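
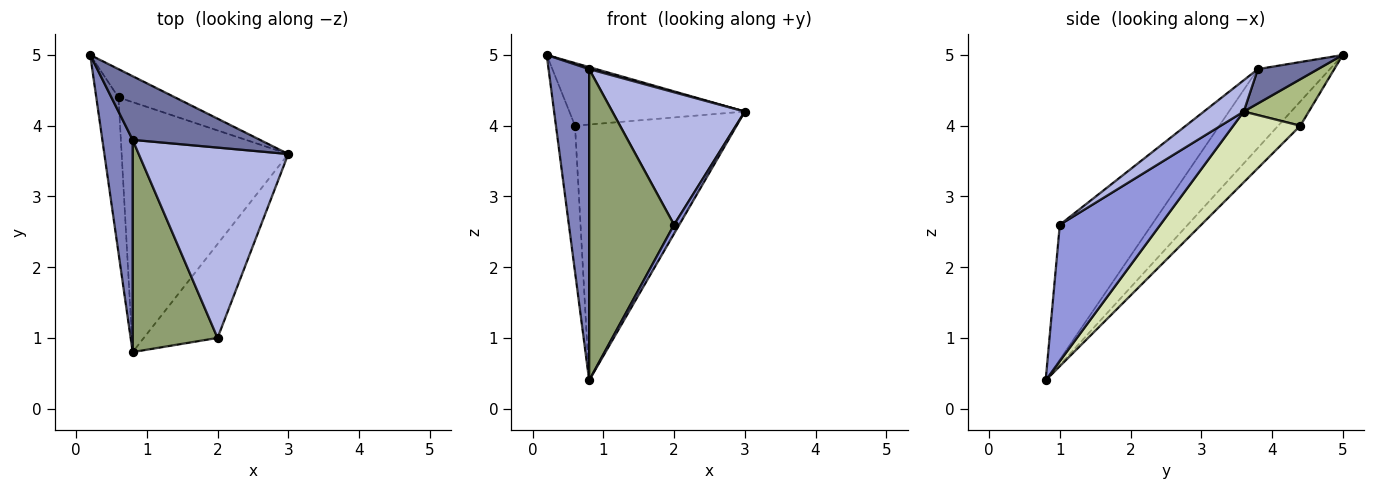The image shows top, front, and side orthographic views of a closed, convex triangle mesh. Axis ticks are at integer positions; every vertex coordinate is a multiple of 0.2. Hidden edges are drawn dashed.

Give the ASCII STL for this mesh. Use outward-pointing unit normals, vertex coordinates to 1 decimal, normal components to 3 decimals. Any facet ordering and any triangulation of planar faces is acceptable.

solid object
 facet normal 0.260 -0.031 0.965
  outer loop
   vertex 0.8 3.8 4.8
   vertex 3.0 3.6 4.2
   vertex 0.2 5.0 5.0
  endloop
 endfacet
 facet normal -0.826 -0.466 0.318
  outer loop
   vertex 0.8 3.8 4.8
   vertex 0.2 5.0 5.0
   vertex 0.8 0.8 0.4
  endloop
 endfacet
 facet normal 0.879 -0.046 -0.475
  outer loop
   vertex 2.0 1.0 2.6
   vertex 0.8 0.8 0.4
   vertex 3.0 3.6 4.2
  endloop
 endfacet
 facet normal 0.169 -0.563 0.809
  outer loop
   vertex 2.0 1.0 2.6
   vertex 3.0 3.6 4.2
   vertex 0.8 3.8 4.8
  endloop
 endfacet
 facet normal -0.667 -0.616 0.420
  outer loop
   vertex 2.0 1.0 2.6
   vertex 0.8 3.8 4.8
   vertex 0.8 0.8 0.4
  endloop
 endfacet
 facet normal 0.320 0.863 -0.390
  outer loop
   vertex 0.6 4.4 4.0
   vertex 0.2 5.0 5.0
   vertex 3.0 3.6 4.2
  endloop
 endfacet
 facet normal -0.622 0.536 -0.570
  outer loop
   vertex 0.6 4.4 4.0
   vertex 0.8 0.8 0.4
   vertex 0.2 5.0 5.0
  endloop
 endfacet
 facet normal 0.284 0.686 -0.670
  outer loop
   vertex 0.6 4.4 4.0
   vertex 3.0 3.6 4.2
   vertex 0.8 0.8 0.4
  endloop
 endfacet
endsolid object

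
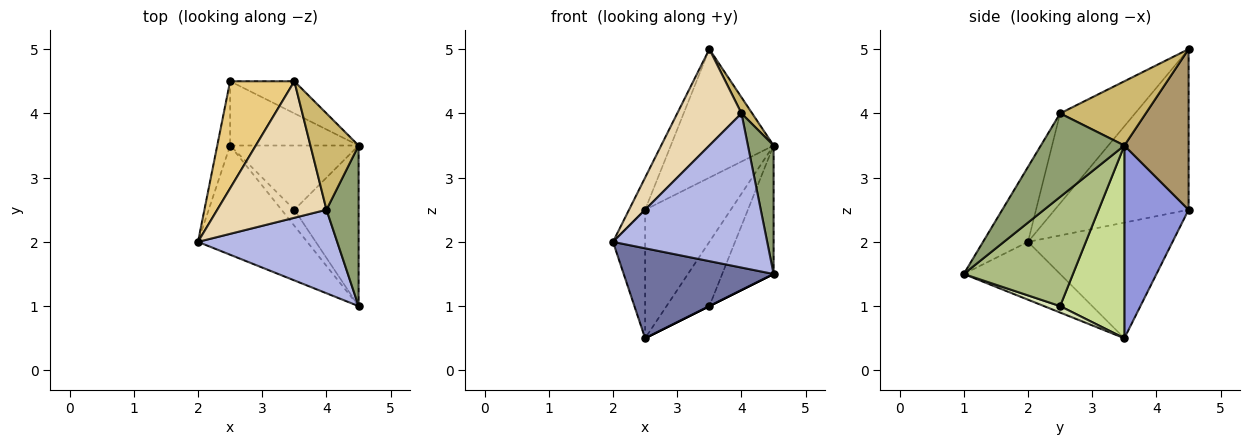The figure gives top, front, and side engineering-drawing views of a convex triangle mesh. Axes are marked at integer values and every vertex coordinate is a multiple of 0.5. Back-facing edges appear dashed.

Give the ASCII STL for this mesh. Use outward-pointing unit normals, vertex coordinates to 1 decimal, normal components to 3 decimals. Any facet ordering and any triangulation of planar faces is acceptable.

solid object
 facet normal -0.378 -0.588 -0.715
  outer loop
   vertex 2.5 3.5 0.5
   vertex 4.5 1.0 1.5
   vertex 2.0 2.0 2.0
  endloop
 endfacet
 facet normal -0.970 0.216 -0.108
  outer loop
   vertex 2.5 4.5 2.5
   vertex 2.5 3.5 0.5
   vertex 2.0 2.0 2.0
  endloop
 endfacet
 facet normal 0.557 0.743 -0.371
  outer loop
   vertex 2.5 4.5 2.5
   vertex 4.5 3.5 3.5
   vertex 2.5 3.5 0.5
  endloop
 endfacet
 facet normal -0.248 -0.852 0.461
  outer loop
   vertex 4.0 2.5 4.0
   vertex 2.0 2.0 2.0
   vertex 4.5 1.0 1.5
  endloop
 endfacet
 facet normal 0.897 -0.276 0.345
  outer loop
   vertex 4.0 2.5 4.0
   vertex 4.5 1.0 1.5
   vertex 4.5 3.5 3.5
  endloop
 endfacet
 facet normal 0.799 0.376 -0.470
  outer loop
   vertex 3.5 2.5 1.0
   vertex 4.5 3.5 3.5
   vertex 4.5 1.0 1.5
  endloop
 endfacet
 facet normal 0.728 0.485 -0.485
  outer loop
   vertex 3.5 2.5 1.0
   vertex 2.5 3.5 0.5
   vertex 4.5 3.5 3.5
  endloop
 endfacet
 facet normal 0.447 0.000 -0.894
  outer loop
   vertex 3.5 2.5 1.0
   vertex 4.5 1.0 1.5
   vertex 2.5 3.5 0.5
  endloop
 endfacet
 facet normal 0.518 0.830 -0.207
  outer loop
   vertex 3.5 4.5 5.0
   vertex 4.5 3.5 3.5
   vertex 2.5 4.5 2.5
  endloop
 endfacet
 facet normal 0.796 -0.100 0.597
  outer loop
   vertex 3.5 4.5 5.0
   vertex 4.0 2.5 4.0
   vertex 4.5 3.5 3.5
  endloop
 endfacet
 facet normal -0.923 0.111 0.369
  outer loop
   vertex 3.5 4.5 5.0
   vertex 2.5 4.5 2.5
   vertex 2.0 2.0 2.0
  endloop
 endfacet
 facet normal -0.558 -0.478 0.678
  outer loop
   vertex 3.5 4.5 5.0
   vertex 2.0 2.0 2.0
   vertex 4.0 2.5 4.0
  endloop
 endfacet
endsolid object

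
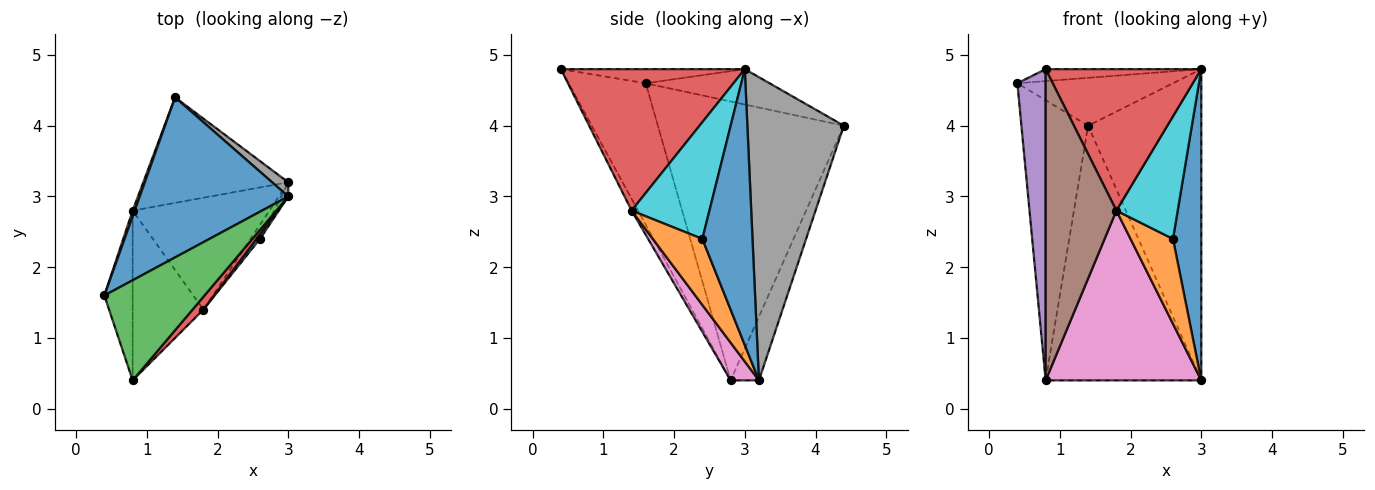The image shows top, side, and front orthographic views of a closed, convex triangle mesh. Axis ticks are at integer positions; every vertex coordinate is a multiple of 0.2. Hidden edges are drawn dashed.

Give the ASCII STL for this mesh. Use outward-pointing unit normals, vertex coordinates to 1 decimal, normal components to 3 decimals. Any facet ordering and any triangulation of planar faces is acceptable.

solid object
 facet normal -0.222 0.280 0.934
  outer loop
   vertex 1.4 4.4 4.0
   vertex 0.4 1.6 4.6
   vertex 3.0 3.0 4.8
  endloop
 endfacet
 facet normal -0.941 0.338 0.007
  outer loop
   vertex 0.8 2.8 0.4
   vertex 0.4 1.6 4.6
   vertex 1.4 4.4 4.0
  endloop
 endfacet
 facet normal -0.139 0.118 0.983
  outer loop
   vertex 0.8 0.4 4.8
   vertex 3.0 3.0 4.8
   vertex 0.4 1.6 4.6
  endloop
 endfacet
 facet normal 0.762 -0.645 0.059
  outer loop
   vertex 0.8 0.4 4.8
   vertex 1.8 1.4 2.8
   vertex 3.0 3.0 4.8
  endloop
 endfacet
 facet normal -0.923 -0.338 -0.185
  outer loop
   vertex 0.8 0.4 4.8
   vertex 0.4 1.6 4.6
   vertex 0.8 2.8 0.4
  endloop
 endfacet
 facet normal -0.080 -0.875 -0.477
  outer loop
   vertex 0.8 0.4 4.8
   vertex 0.8 2.8 0.4
   vertex 1.8 1.4 2.8
  endloop
 endfacet
 facet normal 0.150 -0.825 -0.544
  outer loop
   vertex 3.0 3.2 0.4
   vertex 1.8 1.4 2.8
   vertex 0.8 2.8 0.4
  endloop
 endfacet
 facet normal 0.648 0.761 0.035
  outer loop
   vertex 3.0 3.2 0.4
   vertex 1.4 4.4 4.0
   vertex 3.0 3.0 4.8
  endloop
 endfacet
 facet normal -0.166 0.911 -0.377
  outer loop
   vertex 3.0 3.2 0.4
   vertex 0.8 2.8 0.4
   vertex 1.4 4.4 4.0
  endloop
 endfacet
 facet normal 0.785 -0.619 0.024
  outer loop
   vertex 2.6 2.4 2.4
   vertex 3.0 3.0 4.8
   vertex 1.8 1.4 2.8
  endloop
 endfacet
 facet normal 0.871 -0.491 -0.022
  outer loop
   vertex 2.6 2.4 2.4
   vertex 3.0 3.2 0.4
   vertex 3.0 3.0 4.8
  endloop
 endfacet
 facet normal 0.755 -0.647 -0.108
  outer loop
   vertex 2.6 2.4 2.4
   vertex 1.8 1.4 2.8
   vertex 3.0 3.2 0.4
  endloop
 endfacet
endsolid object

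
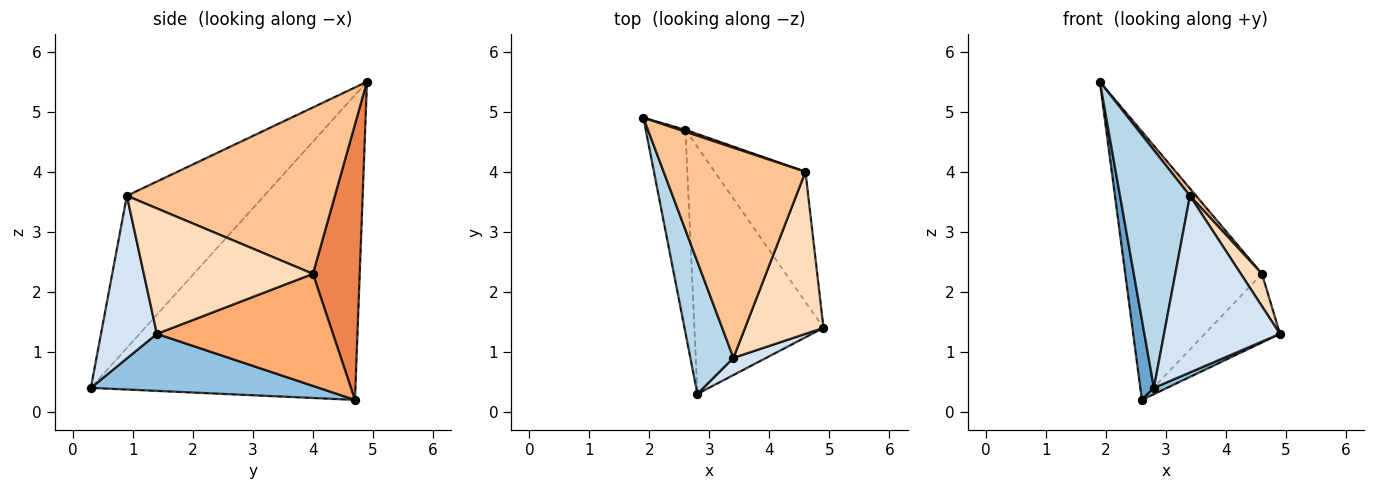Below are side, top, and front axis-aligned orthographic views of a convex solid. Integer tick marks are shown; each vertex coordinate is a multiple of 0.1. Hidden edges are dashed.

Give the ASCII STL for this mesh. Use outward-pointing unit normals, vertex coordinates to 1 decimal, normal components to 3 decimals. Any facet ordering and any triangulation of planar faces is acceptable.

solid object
 facet normal -0.990 -0.051 -0.129
  outer loop
   vertex 2.6 4.7 0.2
   vertex 2.8 0.3 0.4
   vertex 1.9 4.9 5.5
  endloop
 endfacet
 facet normal 0.404 -0.023 -0.914
  outer loop
   vertex 2.6 4.7 0.2
   vertex 4.9 1.4 1.3
   vertex 2.8 0.3 0.4
  endloop
 endfacet
 facet normal -0.864 -0.440 0.245
  outer loop
   vertex 3.4 0.9 3.6
   vertex 1.9 4.9 5.5
   vertex 2.8 0.3 0.4
  endloop
 endfacet
 facet normal 0.433 -0.897 0.087
  outer loop
   vertex 3.4 0.9 3.6
   vertex 2.8 0.3 0.4
   vertex 4.9 1.4 1.3
  endloop
 endfacet
 facet normal 0.324 0.946 0.007
  outer loop
   vertex 4.6 4.0 2.3
   vertex 2.6 4.7 0.2
   vertex 1.9 4.9 5.5
  endloop
 endfacet
 facet normal 0.738 0.315 -0.597
  outer loop
   vertex 4.6 4.0 2.3
   vertex 4.9 1.4 1.3
   vertex 2.6 4.7 0.2
  endloop
 endfacet
 facet normal 0.761 -0.023 0.648
  outer loop
   vertex 4.6 4.0 2.3
   vertex 1.9 4.9 5.5
   vertex 3.4 0.9 3.6
  endloop
 endfacet
 facet normal 0.843 -0.105 0.527
  outer loop
   vertex 4.6 4.0 2.3
   vertex 3.4 0.9 3.6
   vertex 4.9 1.4 1.3
  endloop
 endfacet
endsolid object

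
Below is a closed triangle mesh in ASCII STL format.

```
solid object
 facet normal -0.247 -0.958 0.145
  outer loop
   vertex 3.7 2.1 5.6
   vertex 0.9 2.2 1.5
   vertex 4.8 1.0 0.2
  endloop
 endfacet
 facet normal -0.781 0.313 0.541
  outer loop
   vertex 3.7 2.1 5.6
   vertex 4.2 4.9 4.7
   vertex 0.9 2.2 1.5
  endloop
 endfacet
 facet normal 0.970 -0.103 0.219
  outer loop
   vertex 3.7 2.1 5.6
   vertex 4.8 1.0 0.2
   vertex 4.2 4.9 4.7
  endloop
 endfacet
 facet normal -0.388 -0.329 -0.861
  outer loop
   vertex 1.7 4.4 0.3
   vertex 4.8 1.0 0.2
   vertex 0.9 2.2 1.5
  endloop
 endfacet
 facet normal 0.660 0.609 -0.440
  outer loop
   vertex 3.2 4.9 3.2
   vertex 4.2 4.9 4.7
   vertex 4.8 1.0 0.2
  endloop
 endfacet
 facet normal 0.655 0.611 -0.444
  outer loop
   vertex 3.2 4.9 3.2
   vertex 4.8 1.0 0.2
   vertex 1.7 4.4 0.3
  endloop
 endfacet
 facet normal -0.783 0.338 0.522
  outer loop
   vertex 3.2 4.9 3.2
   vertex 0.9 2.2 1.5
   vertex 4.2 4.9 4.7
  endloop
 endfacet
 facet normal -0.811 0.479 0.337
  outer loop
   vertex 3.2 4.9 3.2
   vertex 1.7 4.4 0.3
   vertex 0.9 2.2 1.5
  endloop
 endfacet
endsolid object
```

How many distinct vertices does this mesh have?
6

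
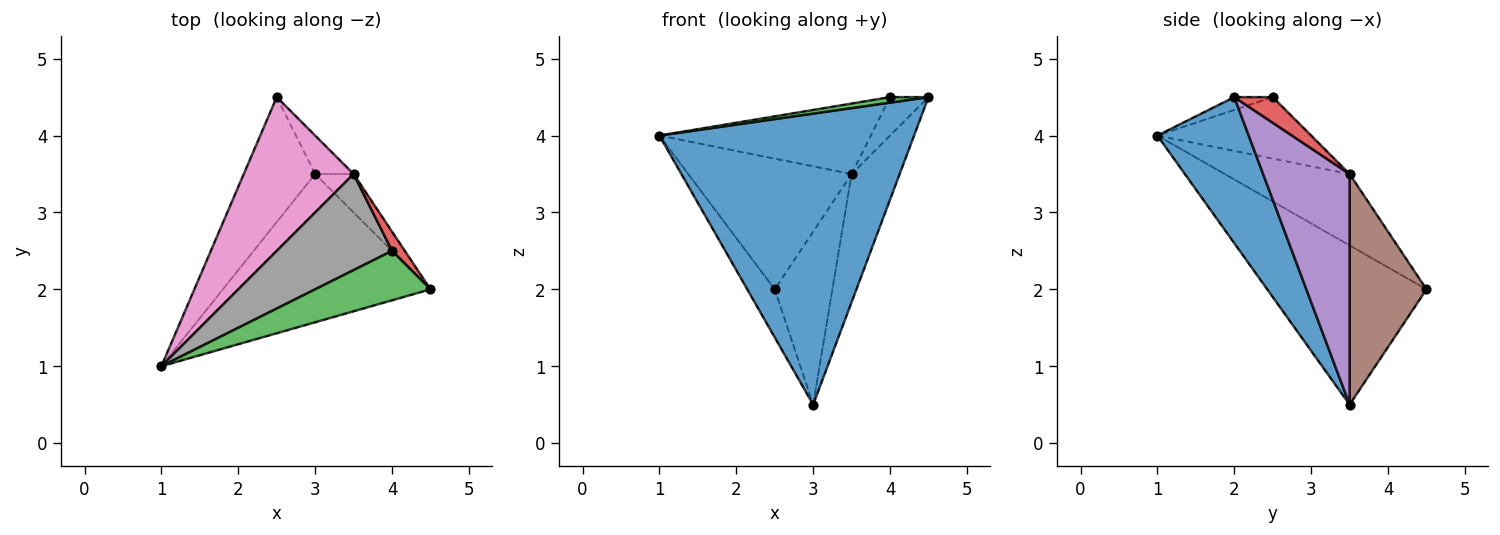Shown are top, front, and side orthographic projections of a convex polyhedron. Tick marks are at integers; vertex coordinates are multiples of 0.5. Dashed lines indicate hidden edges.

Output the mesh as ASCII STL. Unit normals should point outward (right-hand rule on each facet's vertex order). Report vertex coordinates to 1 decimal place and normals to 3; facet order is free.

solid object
 facet normal 0.304 -0.849 -0.432
  outer loop
   vertex 3.0 3.5 0.5
   vertex 4.5 2.0 4.5
   vertex 1.0 1.0 4.0
  endloop
 endfacet
 facet normal -0.901 0.155 -0.404
  outer loop
   vertex 3.0 3.5 0.5
   vertex 1.0 1.0 4.0
   vertex 2.5 4.5 2.0
  endloop
 endfacet
 facet normal -0.110 -0.110 0.988
  outer loop
   vertex 4.0 2.5 4.5
   vertex 1.0 1.0 4.0
   vertex 4.5 2.0 4.5
  endloop
 endfacet
 facet normal 0.667 0.667 0.333
  outer loop
   vertex 3.5 3.5 3.5
   vertex 4.0 2.5 4.5
   vertex 4.5 2.0 4.5
  endloop
 endfacet
 facet normal 0.865 0.481 -0.144
  outer loop
   vertex 3.5 3.5 3.5
   vertex 4.5 2.0 4.5
   vertex 3.0 3.5 0.5
  endloop
 endfacet
 facet normal 0.793 0.595 -0.132
  outer loop
   vertex 3.5 3.5 3.5
   vertex 3.0 3.5 0.5
   vertex 2.5 4.5 2.0
  endloop
 endfacet
 facet normal -0.444 0.580 0.683
  outer loop
   vertex 3.5 3.5 3.5
   vertex 2.5 4.5 2.0
   vertex 1.0 1.0 4.0
  endloop
 endfacet
 facet normal -0.395 0.543 0.741
  outer loop
   vertex 3.5 3.5 3.5
   vertex 1.0 1.0 4.0
   vertex 4.0 2.5 4.5
  endloop
 endfacet
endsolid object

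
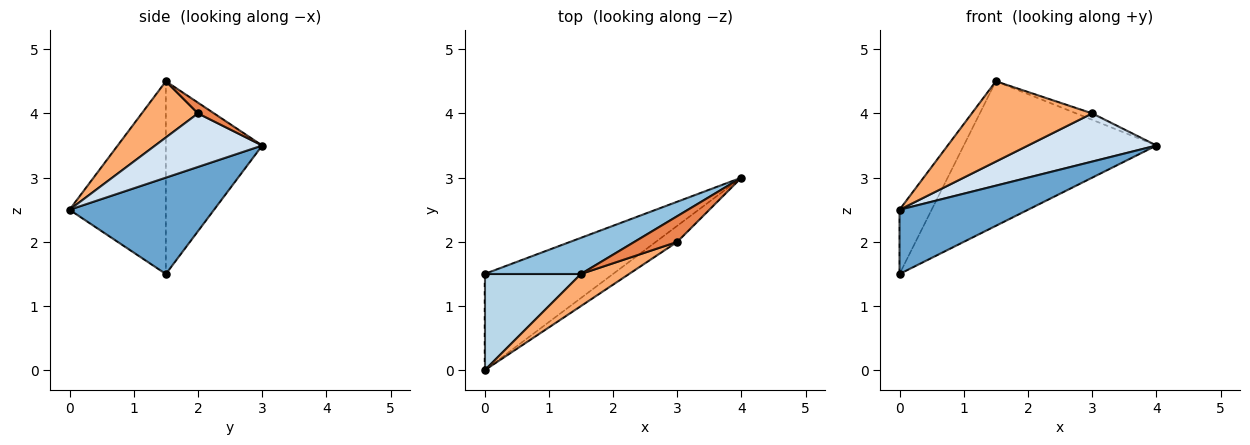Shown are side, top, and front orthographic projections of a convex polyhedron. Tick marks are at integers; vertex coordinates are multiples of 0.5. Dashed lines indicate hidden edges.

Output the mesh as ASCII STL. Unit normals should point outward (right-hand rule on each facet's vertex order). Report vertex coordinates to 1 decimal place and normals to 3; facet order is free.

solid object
 facet normal 0.529 -0.471 -0.706
  outer loop
   vertex 0.0 0.0 2.5
   vertex 0.0 1.5 1.5
   vertex 4.0 3.0 3.5
  endloop
 endfacet
 facet normal -0.436 0.873 0.218
  outer loop
   vertex 1.5 1.5 4.5
   vertex 4.0 3.0 3.5
   vertex 0.0 1.5 1.5
  endloop
 endfacet
 facet normal -0.857 0.286 0.429
  outer loop
   vertex 1.5 1.5 4.5
   vertex 0.0 1.5 1.5
   vertex 0.0 0.0 2.5
  endloop
 endfacet
 facet normal 0.620 -0.744 -0.248
  outer loop
   vertex 3.0 2.0 4.0
   vertex 0.0 0.0 2.5
   vertex 4.0 3.0 3.5
  endloop
 endfacet
 facet normal 0.236 0.236 0.943
  outer loop
   vertex 3.0 2.0 4.0
   vertex 4.0 3.0 3.5
   vertex 1.5 1.5 4.5
  endloop
 endfacet
 facet normal 0.398 -0.852 0.341
  outer loop
   vertex 3.0 2.0 4.0
   vertex 1.5 1.5 4.5
   vertex 0.0 0.0 2.5
  endloop
 endfacet
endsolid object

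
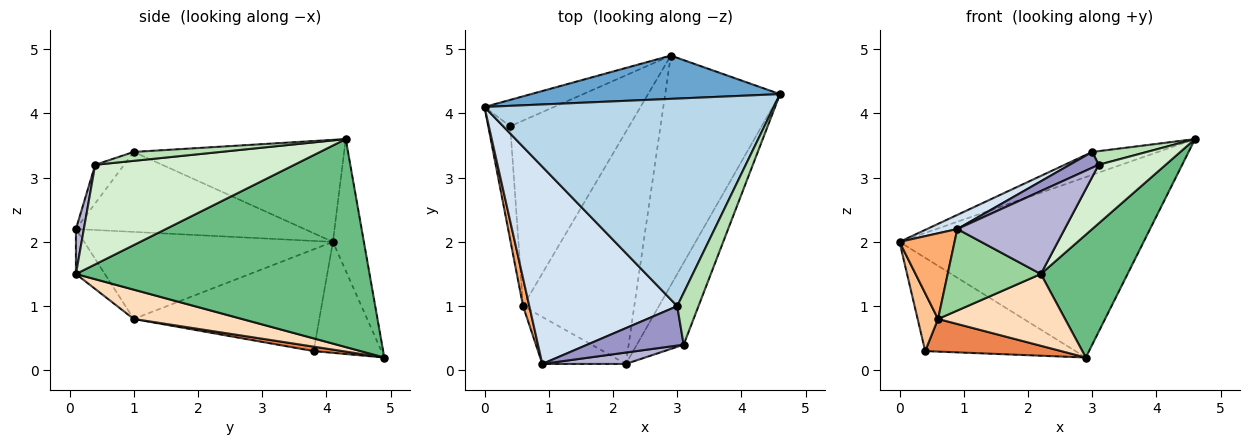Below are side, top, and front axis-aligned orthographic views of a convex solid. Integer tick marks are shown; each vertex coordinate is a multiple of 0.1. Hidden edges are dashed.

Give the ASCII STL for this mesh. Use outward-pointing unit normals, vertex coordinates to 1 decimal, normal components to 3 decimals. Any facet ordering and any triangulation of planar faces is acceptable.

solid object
 facet normal -0.123 0.965 0.232
  outer loop
   vertex 2.9 4.9 0.2
   vertex 0.0 4.1 2.0
   vertex 4.6 4.3 3.6
  endloop
 endfacet
 facet normal -0.398 0.883 -0.249
  outer loop
   vertex 0.4 3.8 0.3
   vertex 0.0 4.1 2.0
   vertex 2.9 4.9 0.2
  endloop
 endfacet
 facet normal -0.331 0.104 0.938
  outer loop
   vertex 3.0 1.0 3.4
   vertex 4.6 4.3 3.6
   vertex 0.0 4.1 2.0
  endloop
 endfacet
 facet normal -0.475 -0.063 0.878
  outer loop
   vertex 3.0 1.0 3.4
   vertex 0.0 4.1 2.0
   vertex 0.9 0.1 2.2
  endloop
 endfacet
 facet normal 0.037 -0.173 -0.984
  outer loop
   vertex 0.6 1.0 0.8
   vertex 0.4 3.8 0.3
   vertex 2.9 4.9 0.2
  endloop
 endfacet
 facet normal -0.974 -0.216 0.070
  outer loop
   vertex 0.6 1.0 0.8
   vertex 0.9 0.1 2.2
   vertex 0.0 4.1 2.0
  endloop
 endfacet
 facet normal -0.972 -0.107 -0.210
  outer loop
   vertex 0.6 1.0 0.8
   vertex 0.0 4.1 2.0
   vertex 0.4 3.8 0.3
  endloop
 endfacet
 facet normal 0.244 -0.287 -0.926
  outer loop
   vertex 2.2 0.1 1.5
   vertex 0.6 1.0 0.8
   vertex 2.9 4.9 0.2
  endloop
 endfacet
 facet normal 0.848 -0.250 -0.468
  outer loop
   vertex 2.2 0.1 1.5
   vertex 2.9 4.9 0.2
   vertex 4.6 4.3 3.6
  endloop
 endfacet
 facet normal -0.260 -0.837 -0.482
  outer loop
   vertex 2.2 0.1 1.5
   vertex 0.9 0.1 2.2
   vertex 0.6 1.0 0.8
  endloop
 endfacet
 facet normal 0.375 -0.236 0.896
  outer loop
   vertex 3.1 0.4 3.2
   vertex 4.6 4.3 3.6
   vertex 3.0 1.0 3.4
  endloop
 endfacet
 facet normal 0.866 -0.291 -0.407
  outer loop
   vertex 3.1 0.4 3.2
   vertex 2.2 0.1 1.5
   vertex 4.6 4.3 3.6
  endloop
 endfacet
 facet normal -0.348 -0.348 0.870
  outer loop
   vertex 3.1 0.4 3.2
   vertex 3.0 1.0 3.4
   vertex 0.9 0.1 2.2
  endloop
 endfacet
 facet normal 0.073 -0.988 0.136
  outer loop
   vertex 3.1 0.4 3.2
   vertex 0.9 0.1 2.2
   vertex 2.2 0.1 1.5
  endloop
 endfacet
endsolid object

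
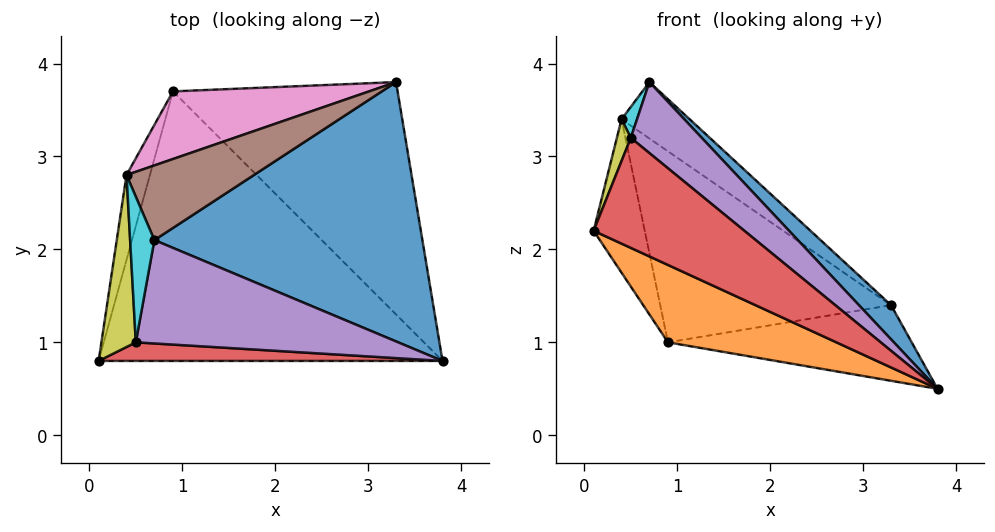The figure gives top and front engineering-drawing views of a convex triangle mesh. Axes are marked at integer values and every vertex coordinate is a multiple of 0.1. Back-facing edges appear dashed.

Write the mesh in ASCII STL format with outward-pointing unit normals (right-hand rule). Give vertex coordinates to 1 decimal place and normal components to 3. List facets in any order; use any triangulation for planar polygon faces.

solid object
 facet normal 0.707 -0.092 0.701
  outer loop
   vertex 0.7 2.1 3.8
   vertex 3.8 0.8 0.5
   vertex 3.3 3.8 1.4
  endloop
 endfacet
 facet normal -0.404 -0.252 -0.879
  outer loop
   vertex 0.9 3.7 1.0
   vertex 3.8 0.8 0.5
   vertex 0.1 0.8 2.2
  endloop
 endfacet
 facet normal 0.144 0.306 -0.941
  outer loop
   vertex 0.9 3.7 1.0
   vertex 3.3 3.8 1.4
   vertex 3.8 0.8 0.5
  endloop
 endfacet
 facet normal 0.076 -0.983 0.166
  outer loop
   vertex 0.5 1.0 3.2
   vertex 0.1 0.8 2.2
   vertex 3.8 0.8 0.5
  endloop
 endfacet
 facet normal 0.539 -0.477 0.694
  outer loop
   vertex 0.5 1.0 3.2
   vertex 3.8 0.8 0.5
   vertex 0.7 2.1 3.8
  endloop
 endfacet
 facet normal 0.324 0.570 0.755
  outer loop
   vertex 0.4 2.8 3.4
   vertex 0.7 2.1 3.8
   vertex 3.3 3.8 1.4
  endloop
 endfacet
 facet normal -0.094 0.938 0.332
  outer loop
   vertex 0.4 2.8 3.4
   vertex 3.3 3.8 1.4
   vertex 0.9 3.7 1.0
  endloop
 endfacet
 facet normal -0.969 0.217 -0.120
  outer loop
   vertex 0.4 2.8 3.4
   vertex 0.9 3.7 1.0
   vertex 0.1 0.8 2.2
  endloop
 endfacet
 facet normal -0.918 -0.094 0.386
  outer loop
   vertex 0.4 2.8 3.4
   vertex 0.1 0.8 2.2
   vertex 0.5 1.0 3.2
  endloop
 endfacet
 facet normal -0.873 -0.102 0.477
  outer loop
   vertex 0.4 2.8 3.4
   vertex 0.5 1.0 3.2
   vertex 0.7 2.1 3.8
  endloop
 endfacet
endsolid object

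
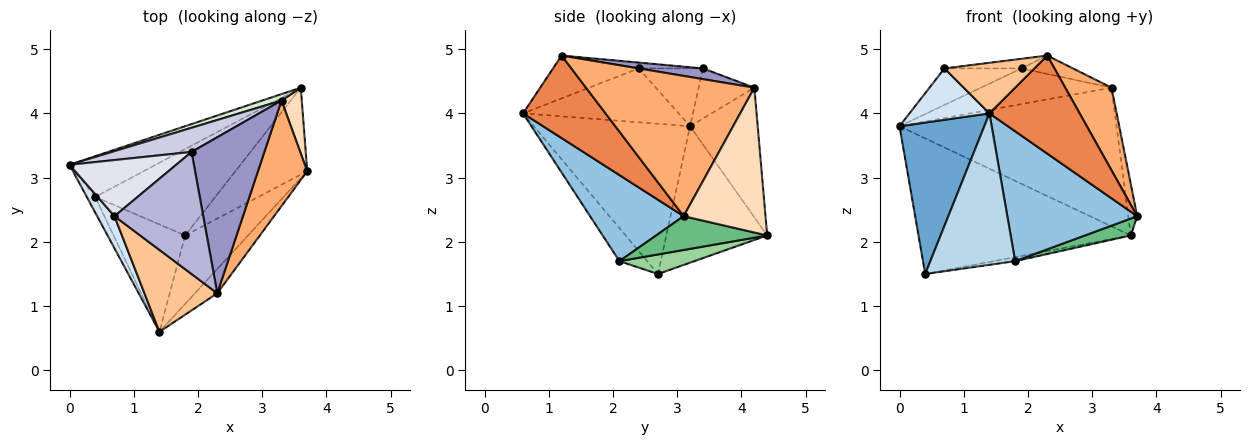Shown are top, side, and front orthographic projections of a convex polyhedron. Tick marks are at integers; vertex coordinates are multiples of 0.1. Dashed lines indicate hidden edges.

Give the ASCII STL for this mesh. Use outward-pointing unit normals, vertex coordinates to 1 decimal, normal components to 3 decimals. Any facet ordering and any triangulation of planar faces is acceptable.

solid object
 facet normal -0.878 -0.476 -0.049
  outer loop
   vertex 0.4 2.7 1.5
   vertex 1.4 0.6 4.0
   vertex 0.0 3.2 3.8
  endloop
 endfacet
 facet normal 0.537 -0.746 -0.393
  outer loop
   vertex 1.8 2.1 1.7
   vertex 3.7 3.1 2.4
   vertex 1.4 0.6 4.0
  endloop
 endfacet
 facet normal -0.258 -0.788 -0.559
  outer loop
   vertex 1.8 2.1 1.7
   vertex 1.4 0.6 4.0
   vertex 0.4 2.7 1.5
  endloop
 endfacet
 facet normal -0.855 -0.439 0.275
  outer loop
   vertex 0.7 2.4 4.7
   vertex 0.0 3.2 3.8
   vertex 1.4 0.6 4.0
  endloop
 endfacet
 facet normal 0.664 -0.726 -0.180
  outer loop
   vertex 2.3 1.2 4.9
   vertex 1.4 0.6 4.0
   vertex 3.7 3.1 2.4
  endloop
 endfacet
 facet normal 0.913 -0.251 0.321
  outer loop
   vertex 2.3 1.2 4.9
   vertex 3.7 3.1 2.4
   vertex 3.3 4.2 4.4
  endloop
 endfacet
 facet normal -0.448 -0.470 0.761
  outer loop
   vertex 2.3 1.2 4.9
   vertex 0.7 2.4 4.7
   vertex 1.4 0.6 4.0
  endloop
 endfacet
 facet normal 0.985 0.108 0.138
  outer loop
   vertex 3.6 4.4 2.1
   vertex 3.3 4.2 4.4
   vertex 3.7 3.1 2.4
  endloop
 endfacet
 facet normal 0.420 -0.173 -0.891
  outer loop
   vertex 3.6 4.4 2.1
   vertex 3.7 3.1 2.4
   vertex 1.8 2.1 1.7
  endloop
 endfacet
 facet normal 0.161 0.046 -0.986
  outer loop
   vertex 3.6 4.4 2.1
   vertex 1.8 2.1 1.7
   vertex 0.4 2.7 1.5
  endloop
 endfacet
 facet normal -0.414 0.872 -0.262
  outer loop
   vertex 3.6 4.4 2.1
   vertex 0.4 2.7 1.5
   vertex 0.0 3.2 3.8
  endloop
 endfacet
 facet normal -0.297 0.954 0.044
  outer loop
   vertex 3.6 4.4 2.1
   vertex 0.0 3.2 3.8
   vertex 3.3 4.2 4.4
  endloop
 endfacet
 facet normal 0.145 0.116 0.983
  outer loop
   vertex 1.9 3.4 4.7
   vertex 2.3 1.2 4.9
   vertex 3.3 4.2 4.4
  endloop
 endfacet
 facet normal -0.065 0.079 0.995
  outer loop
   vertex 1.9 3.4 4.7
   vertex 0.7 2.4 4.7
   vertex 2.3 1.2 4.9
  endloop
 endfacet
 facet normal -0.333 0.781 0.529
  outer loop
   vertex 1.9 3.4 4.7
   vertex 3.3 4.2 4.4
   vertex 0.0 3.2 3.8
  endloop
 endfacet
 facet normal -0.414 0.496 0.763
  outer loop
   vertex 1.9 3.4 4.7
   vertex 0.0 3.2 3.8
   vertex 0.7 2.4 4.7
  endloop
 endfacet
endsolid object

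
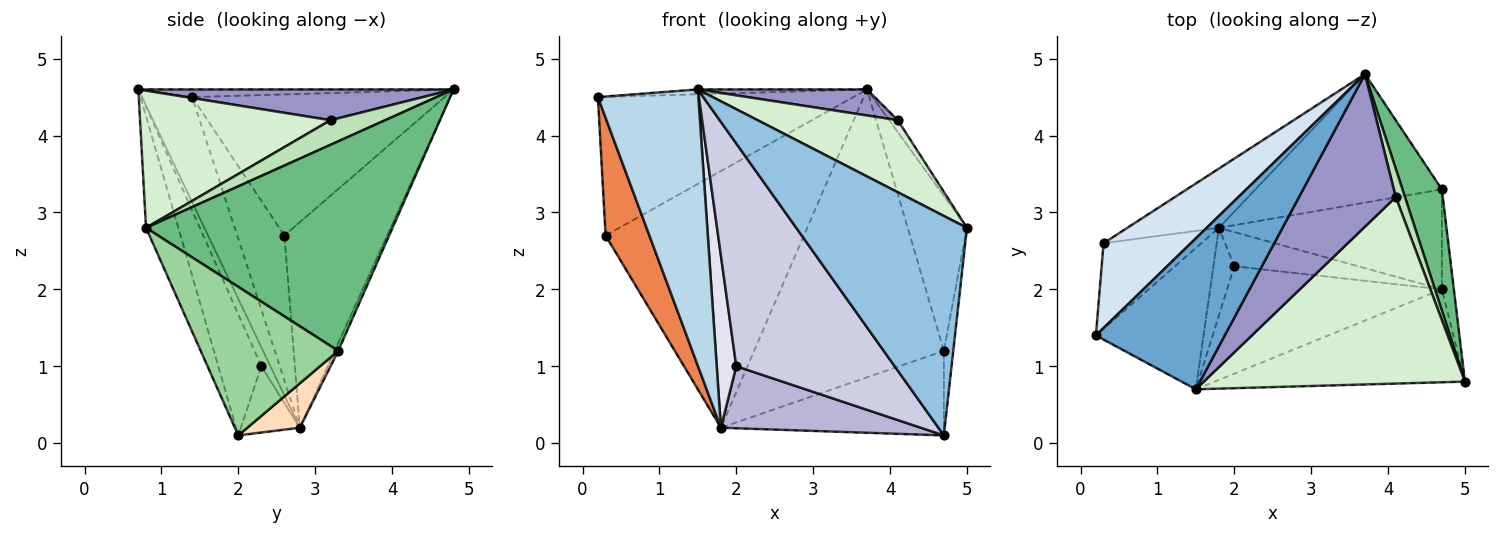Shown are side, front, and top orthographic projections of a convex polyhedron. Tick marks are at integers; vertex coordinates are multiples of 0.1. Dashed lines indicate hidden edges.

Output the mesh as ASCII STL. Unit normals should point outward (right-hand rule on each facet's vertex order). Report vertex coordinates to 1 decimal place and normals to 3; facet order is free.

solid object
 facet normal -0.060 0.032 0.998
  outer loop
   vertex 1.5 0.7 4.6
   vertex 3.7 4.8 4.6
   vertex 0.2 1.4 4.5
  endloop
 endfacet
 facet normal -0.172 -0.907 -0.384
  outer loop
   vertex 1.5 0.7 4.6
   vertex 4.7 2.0 0.1
   vertex 5.0 0.8 2.8
  endloop
 endfacet
 facet normal -0.406 -0.814 -0.416
  outer loop
   vertex 1.5 0.7 4.6
   vertex 0.2 1.4 4.5
   vertex 1.8 2.8 0.2
  endloop
 endfacet
 facet normal -0.645 0.652 0.399
  outer loop
   vertex 0.3 2.6 2.7
   vertex 0.2 1.4 4.5
   vertex 3.7 4.8 4.6
  endloop
 endfacet
 facet normal -0.657 -0.610 -0.443
  outer loop
   vertex 0.3 2.6 2.7
   vertex 1.8 2.8 0.2
   vertex 0.2 1.4 4.5
  endloop
 endfacet
 facet normal -0.451 0.870 -0.201
  outer loop
   vertex 0.3 2.6 2.7
   vertex 3.7 4.8 4.6
   vertex 1.8 2.8 0.2
  endloop
 endfacet
 facet normal -0.017 0.913 -0.408
  outer loop
   vertex 4.7 3.3 1.2
   vertex 1.8 2.8 0.2
   vertex 3.7 4.8 4.6
  endloop
 endfacet
 facet normal 0.150 0.639 -0.755
  outer loop
   vertex 4.7 3.3 1.2
   vertex 4.7 2.0 0.1
   vertex 1.8 2.8 0.2
  endloop
 endfacet
 facet normal 0.956 0.230 0.180
  outer loop
   vertex 4.7 3.3 1.2
   vertex 3.7 4.8 4.6
   vertex 5.0 0.8 2.8
  endloop
 endfacet
 facet normal 0.994 0.068 -0.080
  outer loop
   vertex 4.7 3.3 1.2
   vertex 5.0 0.8 2.8
   vertex 4.7 2.0 0.1
  endloop
 endfacet
 facet normal 0.926 0.145 0.347
  outer loop
   vertex 4.1 3.2 4.2
   vertex 5.0 0.8 2.8
   vertex 3.7 4.8 4.6
  endloop
 endfacet
 facet normal 0.440 -0.324 0.838
  outer loop
   vertex 4.1 3.2 4.2
   vertex 1.5 0.7 4.6
   vertex 5.0 0.8 2.8
  endloop
 endfacet
 facet normal 0.299 -0.160 0.941
  outer loop
   vertex 4.1 3.2 4.2
   vertex 3.7 4.8 4.6
   vertex 1.5 0.7 4.6
  endloop
 endfacet
 facet normal -0.250 -0.848 -0.467
  outer loop
   vertex 2.0 2.3 1.0
   vertex 1.8 2.8 0.2
   vertex 4.7 2.0 0.1
  endloop
 endfacet
 facet normal -0.238 -0.875 -0.422
  outer loop
   vertex 2.0 2.3 1.0
   vertex 4.7 2.0 0.1
   vertex 1.5 0.7 4.6
  endloop
 endfacet
 facet normal -0.382 -0.824 -0.419
  outer loop
   vertex 2.0 2.3 1.0
   vertex 1.5 0.7 4.6
   vertex 1.8 2.8 0.2
  endloop
 endfacet
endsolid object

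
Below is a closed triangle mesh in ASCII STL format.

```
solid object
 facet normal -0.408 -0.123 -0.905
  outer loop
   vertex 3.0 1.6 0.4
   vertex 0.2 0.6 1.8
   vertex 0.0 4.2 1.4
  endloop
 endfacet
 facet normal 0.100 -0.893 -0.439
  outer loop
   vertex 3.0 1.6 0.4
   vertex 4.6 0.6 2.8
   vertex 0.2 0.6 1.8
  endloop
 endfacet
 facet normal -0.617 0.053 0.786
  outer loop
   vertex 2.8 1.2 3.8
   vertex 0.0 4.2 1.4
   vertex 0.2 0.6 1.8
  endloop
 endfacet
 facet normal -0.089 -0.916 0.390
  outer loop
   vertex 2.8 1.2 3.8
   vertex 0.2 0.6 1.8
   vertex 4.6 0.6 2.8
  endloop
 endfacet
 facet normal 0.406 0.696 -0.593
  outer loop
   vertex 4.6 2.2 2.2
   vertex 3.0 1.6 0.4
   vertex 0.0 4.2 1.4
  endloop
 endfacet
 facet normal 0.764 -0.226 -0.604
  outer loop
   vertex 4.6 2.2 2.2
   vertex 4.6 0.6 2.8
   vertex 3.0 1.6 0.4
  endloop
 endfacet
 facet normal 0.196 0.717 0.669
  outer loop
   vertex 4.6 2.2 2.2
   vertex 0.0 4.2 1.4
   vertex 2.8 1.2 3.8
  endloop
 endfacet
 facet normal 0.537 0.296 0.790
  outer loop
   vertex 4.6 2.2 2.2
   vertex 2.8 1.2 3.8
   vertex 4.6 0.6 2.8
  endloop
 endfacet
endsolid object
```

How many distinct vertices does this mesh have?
6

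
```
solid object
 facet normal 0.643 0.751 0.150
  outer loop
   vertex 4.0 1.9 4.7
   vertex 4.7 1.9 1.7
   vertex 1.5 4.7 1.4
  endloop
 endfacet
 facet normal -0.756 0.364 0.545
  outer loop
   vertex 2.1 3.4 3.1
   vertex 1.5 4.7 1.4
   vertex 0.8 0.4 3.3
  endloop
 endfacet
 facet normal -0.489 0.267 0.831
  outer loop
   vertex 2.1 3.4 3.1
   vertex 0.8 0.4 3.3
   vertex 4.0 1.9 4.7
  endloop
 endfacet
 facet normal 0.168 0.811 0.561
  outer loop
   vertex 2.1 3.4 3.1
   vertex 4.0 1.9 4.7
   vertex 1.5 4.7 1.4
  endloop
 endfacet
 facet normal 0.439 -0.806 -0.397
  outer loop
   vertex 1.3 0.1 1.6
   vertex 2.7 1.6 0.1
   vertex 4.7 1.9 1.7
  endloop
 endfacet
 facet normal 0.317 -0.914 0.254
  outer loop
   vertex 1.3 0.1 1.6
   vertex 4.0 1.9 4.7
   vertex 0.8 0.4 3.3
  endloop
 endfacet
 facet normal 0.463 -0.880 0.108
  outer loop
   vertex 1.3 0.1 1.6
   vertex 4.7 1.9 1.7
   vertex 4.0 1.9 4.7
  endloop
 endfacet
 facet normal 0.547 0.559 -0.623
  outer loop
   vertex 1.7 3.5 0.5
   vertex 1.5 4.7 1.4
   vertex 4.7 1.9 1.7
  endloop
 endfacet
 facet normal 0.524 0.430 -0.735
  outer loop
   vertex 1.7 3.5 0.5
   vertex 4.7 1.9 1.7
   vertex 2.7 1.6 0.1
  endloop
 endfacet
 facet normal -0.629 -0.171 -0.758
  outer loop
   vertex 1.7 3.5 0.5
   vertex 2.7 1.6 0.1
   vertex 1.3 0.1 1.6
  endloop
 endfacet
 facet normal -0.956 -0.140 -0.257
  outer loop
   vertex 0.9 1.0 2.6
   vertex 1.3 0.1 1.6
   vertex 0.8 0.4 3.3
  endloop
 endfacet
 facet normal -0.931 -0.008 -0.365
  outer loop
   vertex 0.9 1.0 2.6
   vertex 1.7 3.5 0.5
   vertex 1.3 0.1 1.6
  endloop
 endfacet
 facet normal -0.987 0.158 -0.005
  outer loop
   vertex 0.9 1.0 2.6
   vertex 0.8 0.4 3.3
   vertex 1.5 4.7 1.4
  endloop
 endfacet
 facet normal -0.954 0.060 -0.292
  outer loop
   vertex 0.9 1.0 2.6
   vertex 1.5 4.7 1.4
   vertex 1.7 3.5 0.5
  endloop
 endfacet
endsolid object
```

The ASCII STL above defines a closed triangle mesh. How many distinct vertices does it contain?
9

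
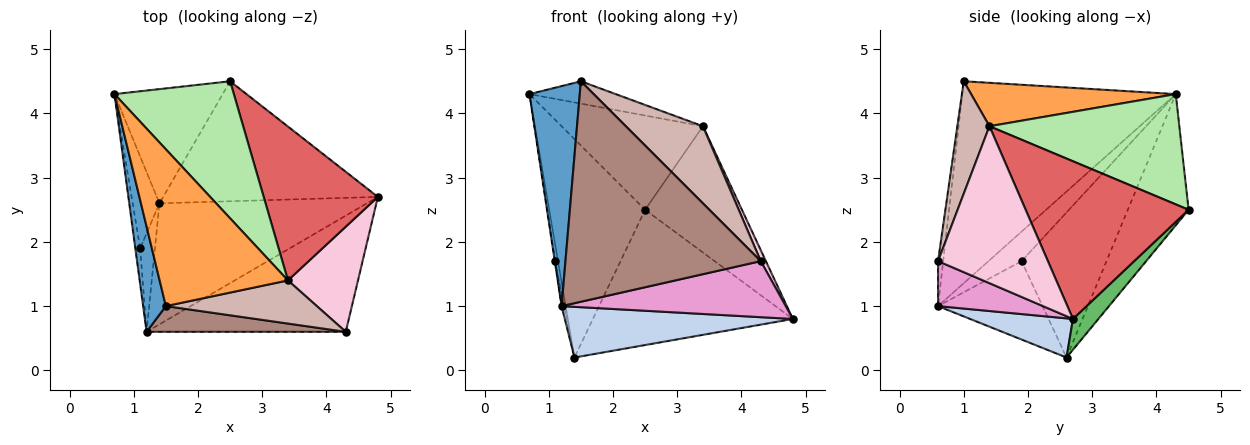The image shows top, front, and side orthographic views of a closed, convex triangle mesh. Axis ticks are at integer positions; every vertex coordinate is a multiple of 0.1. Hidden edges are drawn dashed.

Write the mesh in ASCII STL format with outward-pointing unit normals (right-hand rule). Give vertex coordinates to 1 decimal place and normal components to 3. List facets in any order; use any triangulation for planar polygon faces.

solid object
 facet normal -0.968 -0.228 0.109
  outer loop
   vertex 1.5 1.0 4.5
   vertex 0.7 4.3 4.3
   vertex 1.2 0.6 1.0
  endloop
 endfacet
 facet normal 0.172 -0.381 -0.909
  outer loop
   vertex 1.4 2.6 0.2
   vertex 4.8 2.7 0.8
   vertex 1.2 0.6 1.0
  endloop
 endfacet
 facet normal 0.318 0.134 0.939
  outer loop
   vertex 3.4 1.4 3.8
   vertex 0.7 4.3 4.3
   vertex 1.5 1.0 4.5
  endloop
 endfacet
 facet normal -0.490 0.773 -0.404
  outer loop
   vertex 2.5 4.5 2.5
   vertex 1.4 2.6 0.2
   vertex 0.7 4.3 4.3
  endloop
 endfacet
 facet normal 0.095 0.745 -0.661
  outer loop
   vertex 2.5 4.5 2.5
   vertex 4.8 2.7 0.8
   vertex 1.4 2.6 0.2
  endloop
 endfacet
 facet normal 0.606 0.451 0.656
  outer loop
   vertex 2.5 4.5 2.5
   vertex 0.7 4.3 4.3
   vertex 3.4 1.4 3.8
  endloop
 endfacet
 facet normal 0.730 0.434 0.528
  outer loop
   vertex 2.5 4.5 2.5
   vertex 3.4 1.4 3.8
   vertex 4.8 2.7 0.8
  endloop
 endfacet
 facet normal -0.987 0.012 -0.163
  outer loop
   vertex 1.1 1.9 1.7
   vertex 1.2 0.6 1.0
   vertex 0.7 4.3 4.3
  endloop
 endfacet
 facet normal -0.983 0.033 -0.181
  outer loop
   vertex 1.1 1.9 1.7
   vertex 0.7 4.3 4.3
   vertex 1.4 2.6 0.2
  endloop
 endfacet
 facet normal -0.982 0.024 -0.185
  outer loop
   vertex 1.1 1.9 1.7
   vertex 1.4 2.6 0.2
   vertex 1.2 0.6 1.0
  endloop
 endfacet
 facet normal -0.026 -0.993 0.116
  outer loop
   vertex 4.3 0.6 1.7
   vertex 1.5 1.0 4.5
   vertex 1.2 0.6 1.0
  endloop
 endfacet
 facet normal 0.342 -0.820 0.459
  outer loop
   vertex 4.3 0.6 1.7
   vertex 3.4 1.4 3.8
   vertex 1.5 1.0 4.5
  endloop
 endfacet
 facet normal 0.199 -0.426 -0.883
  outer loop
   vertex 4.3 0.6 1.7
   vertex 1.2 0.6 1.0
   vertex 4.8 2.7 0.8
  endloop
 endfacet
 facet normal 0.912 -0.043 0.407
  outer loop
   vertex 4.3 0.6 1.7
   vertex 4.8 2.7 0.8
   vertex 3.4 1.4 3.8
  endloop
 endfacet
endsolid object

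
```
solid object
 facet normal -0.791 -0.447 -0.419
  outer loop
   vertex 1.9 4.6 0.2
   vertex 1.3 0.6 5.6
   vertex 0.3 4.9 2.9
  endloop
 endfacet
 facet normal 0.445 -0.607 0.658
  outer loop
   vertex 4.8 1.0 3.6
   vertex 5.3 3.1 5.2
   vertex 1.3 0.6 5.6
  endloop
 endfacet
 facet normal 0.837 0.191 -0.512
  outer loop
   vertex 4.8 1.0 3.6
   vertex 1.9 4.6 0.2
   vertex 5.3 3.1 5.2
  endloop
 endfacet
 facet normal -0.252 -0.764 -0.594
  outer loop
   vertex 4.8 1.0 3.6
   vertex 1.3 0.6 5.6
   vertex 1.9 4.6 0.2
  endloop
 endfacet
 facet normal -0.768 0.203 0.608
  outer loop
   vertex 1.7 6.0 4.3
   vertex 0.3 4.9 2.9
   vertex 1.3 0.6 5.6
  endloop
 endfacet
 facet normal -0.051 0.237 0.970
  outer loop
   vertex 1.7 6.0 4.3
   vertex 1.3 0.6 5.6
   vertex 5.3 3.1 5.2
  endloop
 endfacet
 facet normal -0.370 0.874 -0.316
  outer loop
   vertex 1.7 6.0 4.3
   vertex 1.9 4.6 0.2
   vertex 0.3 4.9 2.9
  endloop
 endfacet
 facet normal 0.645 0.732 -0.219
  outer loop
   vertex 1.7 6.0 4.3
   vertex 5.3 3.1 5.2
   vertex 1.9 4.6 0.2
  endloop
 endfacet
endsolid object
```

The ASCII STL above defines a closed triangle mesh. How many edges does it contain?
12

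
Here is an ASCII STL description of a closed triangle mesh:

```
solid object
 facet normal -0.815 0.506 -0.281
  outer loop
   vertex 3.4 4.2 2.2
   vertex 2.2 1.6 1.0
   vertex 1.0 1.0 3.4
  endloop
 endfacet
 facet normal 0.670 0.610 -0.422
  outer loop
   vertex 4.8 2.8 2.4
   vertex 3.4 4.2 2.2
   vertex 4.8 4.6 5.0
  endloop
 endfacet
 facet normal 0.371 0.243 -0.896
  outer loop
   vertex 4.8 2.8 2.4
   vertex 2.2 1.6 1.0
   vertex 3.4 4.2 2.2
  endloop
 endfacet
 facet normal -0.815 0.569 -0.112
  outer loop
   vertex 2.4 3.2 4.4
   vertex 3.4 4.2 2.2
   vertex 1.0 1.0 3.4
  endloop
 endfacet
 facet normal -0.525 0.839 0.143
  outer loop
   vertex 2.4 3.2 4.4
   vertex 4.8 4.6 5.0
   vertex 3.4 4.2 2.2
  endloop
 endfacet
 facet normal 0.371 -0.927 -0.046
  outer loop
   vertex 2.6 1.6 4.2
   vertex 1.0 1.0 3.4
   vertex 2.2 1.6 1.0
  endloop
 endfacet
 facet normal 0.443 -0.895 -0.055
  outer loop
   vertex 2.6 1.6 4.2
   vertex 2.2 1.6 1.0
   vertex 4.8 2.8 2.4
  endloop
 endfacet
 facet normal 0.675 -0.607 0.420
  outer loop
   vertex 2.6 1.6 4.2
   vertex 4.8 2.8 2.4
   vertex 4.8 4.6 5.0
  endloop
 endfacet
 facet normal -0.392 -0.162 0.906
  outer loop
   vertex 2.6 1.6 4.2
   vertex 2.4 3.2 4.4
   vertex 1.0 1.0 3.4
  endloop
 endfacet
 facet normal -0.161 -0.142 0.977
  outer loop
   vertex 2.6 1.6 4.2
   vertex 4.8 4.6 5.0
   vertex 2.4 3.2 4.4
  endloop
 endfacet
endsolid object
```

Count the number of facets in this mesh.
10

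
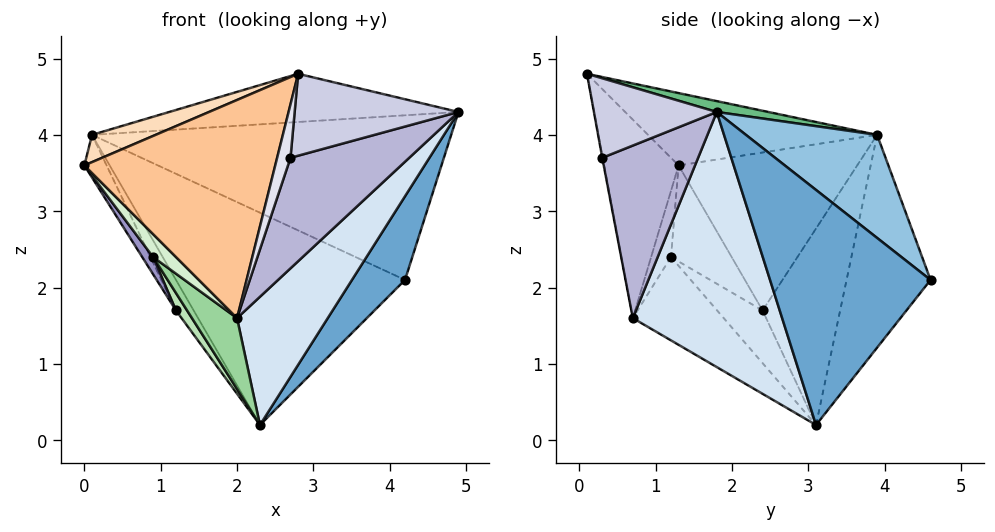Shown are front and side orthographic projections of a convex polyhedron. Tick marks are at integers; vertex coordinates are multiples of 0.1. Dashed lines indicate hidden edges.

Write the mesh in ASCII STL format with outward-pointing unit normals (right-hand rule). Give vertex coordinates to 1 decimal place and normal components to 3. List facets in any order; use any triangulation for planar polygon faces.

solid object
 facet normal 0.777 -0.257 -0.574
  outer loop
   vertex 2.3 3.1 0.2
   vertex 4.2 4.6 2.1
   vertex 4.9 1.8 4.3
  endloop
 endfacet
 facet normal 0.232 0.636 0.736
  outer loop
   vertex 0.1 3.9 4.0
   vertex 4.9 1.8 4.3
   vertex 4.2 4.6 2.1
  endloop
 endfacet
 facet normal -0.320 0.873 -0.369
  outer loop
   vertex 0.1 3.9 4.0
   vertex 4.2 4.6 2.1
   vertex 2.3 3.1 0.2
  endloop
 endfacet
 facet normal 0.698 -0.424 -0.577
  outer loop
   vertex 2.0 0.7 1.6
   vertex 2.3 3.1 0.2
   vertex 4.9 1.8 4.3
  endloop
 endfacet
 facet normal -0.868 0.108 -0.485
  outer loop
   vertex 1.2 2.4 1.7
   vertex 0.0 1.3 3.6
   vertex 0.1 3.9 4.0
  endloop
 endfacet
 facet normal -0.832 0.190 -0.522
  outer loop
   vertex 1.2 2.4 1.7
   vertex 0.1 3.9 4.0
   vertex 2.3 3.1 0.2
  endloop
 endfacet
 facet normal -0.362 -0.928 -0.084
  outer loop
   vertex 2.8 0.1 4.8
   vertex 0.0 1.3 3.6
   vertex 2.0 0.7 1.6
  endloop
 endfacet
 facet normal -0.434 -0.121 0.893
  outer loop
   vertex 2.8 0.1 4.8
   vertex 0.1 3.9 4.0
   vertex 0.0 1.3 3.6
  endloop
 endfacet
 facet normal 0.042 0.234 0.971
  outer loop
   vertex 2.8 0.1 4.8
   vertex 4.9 1.8 4.3
   vertex 0.1 3.9 4.0
  endloop
 endfacet
 facet normal -0.648 -0.322 -0.690
  outer loop
   vertex 0.9 1.2 2.4
   vertex 2.3 3.1 0.2
   vertex 2.0 0.7 1.6
  endloop
 endfacet
 facet normal -0.750 -0.183 -0.636
  outer loop
   vertex 0.9 1.2 2.4
   vertex 1.2 2.4 1.7
   vertex 2.3 3.1 0.2
  endloop
 endfacet
 facet normal -0.602 -0.695 -0.394
  outer loop
   vertex 0.9 1.2 2.4
   vertex 2.0 0.7 1.6
   vertex 0.0 1.3 3.6
  endloop
 endfacet
 facet normal -0.797 -0.143 -0.586
  outer loop
   vertex 0.9 1.2 2.4
   vertex 0.0 1.3 3.6
   vertex 1.2 2.4 1.7
  endloop
 endfacet
 facet normal 0.591 -0.733 -0.337
  outer loop
   vertex 2.7 0.3 3.7
   vertex 2.0 0.7 1.6
   vertex 4.9 1.8 4.3
  endloop
 endfacet
 facet normal 0.588 -0.784 -0.196
  outer loop
   vertex 2.7 0.3 3.7
   vertex 4.9 1.8 4.3
   vertex 2.8 0.1 4.8
  endloop
 endfacet
 facet normal -0.035 -0.984 -0.176
  outer loop
   vertex 2.7 0.3 3.7
   vertex 2.8 0.1 4.8
   vertex 2.0 0.7 1.6
  endloop
 endfacet
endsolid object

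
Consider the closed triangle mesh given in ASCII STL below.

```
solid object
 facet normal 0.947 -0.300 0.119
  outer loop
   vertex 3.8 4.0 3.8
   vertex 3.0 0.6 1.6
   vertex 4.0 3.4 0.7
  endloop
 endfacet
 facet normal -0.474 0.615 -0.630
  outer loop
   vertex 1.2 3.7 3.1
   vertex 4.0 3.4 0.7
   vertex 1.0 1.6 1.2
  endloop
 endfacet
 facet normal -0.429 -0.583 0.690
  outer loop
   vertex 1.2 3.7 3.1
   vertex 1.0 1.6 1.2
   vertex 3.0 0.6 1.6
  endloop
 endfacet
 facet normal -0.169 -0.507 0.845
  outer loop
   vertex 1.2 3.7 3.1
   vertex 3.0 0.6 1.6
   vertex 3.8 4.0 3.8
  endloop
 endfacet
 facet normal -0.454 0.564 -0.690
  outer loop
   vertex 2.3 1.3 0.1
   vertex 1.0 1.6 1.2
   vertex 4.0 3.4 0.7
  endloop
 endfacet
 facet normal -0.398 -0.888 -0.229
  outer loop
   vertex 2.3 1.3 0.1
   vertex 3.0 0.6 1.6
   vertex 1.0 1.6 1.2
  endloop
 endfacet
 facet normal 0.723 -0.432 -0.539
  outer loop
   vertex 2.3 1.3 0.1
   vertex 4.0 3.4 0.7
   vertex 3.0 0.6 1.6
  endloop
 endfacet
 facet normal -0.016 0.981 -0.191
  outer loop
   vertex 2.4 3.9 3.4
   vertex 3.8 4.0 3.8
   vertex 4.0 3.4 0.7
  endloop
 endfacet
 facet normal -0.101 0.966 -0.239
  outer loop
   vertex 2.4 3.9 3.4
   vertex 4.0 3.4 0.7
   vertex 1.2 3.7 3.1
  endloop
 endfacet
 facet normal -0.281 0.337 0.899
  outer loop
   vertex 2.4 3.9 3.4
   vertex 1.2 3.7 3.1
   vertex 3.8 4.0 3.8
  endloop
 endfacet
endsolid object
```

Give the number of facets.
10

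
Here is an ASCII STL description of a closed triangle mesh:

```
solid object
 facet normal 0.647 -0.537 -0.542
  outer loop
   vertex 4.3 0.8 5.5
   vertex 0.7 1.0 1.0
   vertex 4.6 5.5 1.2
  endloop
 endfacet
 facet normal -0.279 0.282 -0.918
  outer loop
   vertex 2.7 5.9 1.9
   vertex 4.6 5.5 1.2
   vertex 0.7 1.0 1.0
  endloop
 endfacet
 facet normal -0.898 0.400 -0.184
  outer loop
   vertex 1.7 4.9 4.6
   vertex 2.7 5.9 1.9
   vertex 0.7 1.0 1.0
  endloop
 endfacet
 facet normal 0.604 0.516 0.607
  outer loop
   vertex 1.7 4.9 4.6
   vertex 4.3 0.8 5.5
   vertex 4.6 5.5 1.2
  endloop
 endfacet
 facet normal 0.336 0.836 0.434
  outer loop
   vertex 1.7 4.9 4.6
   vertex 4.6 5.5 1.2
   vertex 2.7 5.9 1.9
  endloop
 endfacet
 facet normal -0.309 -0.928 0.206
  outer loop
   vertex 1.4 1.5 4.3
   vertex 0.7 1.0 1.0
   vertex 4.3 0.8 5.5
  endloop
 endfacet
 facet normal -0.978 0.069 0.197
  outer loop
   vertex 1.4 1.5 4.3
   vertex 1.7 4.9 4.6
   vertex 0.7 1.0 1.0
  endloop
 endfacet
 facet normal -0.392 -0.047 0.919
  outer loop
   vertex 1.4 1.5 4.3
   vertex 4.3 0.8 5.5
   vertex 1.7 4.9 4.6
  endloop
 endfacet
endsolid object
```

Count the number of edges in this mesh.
12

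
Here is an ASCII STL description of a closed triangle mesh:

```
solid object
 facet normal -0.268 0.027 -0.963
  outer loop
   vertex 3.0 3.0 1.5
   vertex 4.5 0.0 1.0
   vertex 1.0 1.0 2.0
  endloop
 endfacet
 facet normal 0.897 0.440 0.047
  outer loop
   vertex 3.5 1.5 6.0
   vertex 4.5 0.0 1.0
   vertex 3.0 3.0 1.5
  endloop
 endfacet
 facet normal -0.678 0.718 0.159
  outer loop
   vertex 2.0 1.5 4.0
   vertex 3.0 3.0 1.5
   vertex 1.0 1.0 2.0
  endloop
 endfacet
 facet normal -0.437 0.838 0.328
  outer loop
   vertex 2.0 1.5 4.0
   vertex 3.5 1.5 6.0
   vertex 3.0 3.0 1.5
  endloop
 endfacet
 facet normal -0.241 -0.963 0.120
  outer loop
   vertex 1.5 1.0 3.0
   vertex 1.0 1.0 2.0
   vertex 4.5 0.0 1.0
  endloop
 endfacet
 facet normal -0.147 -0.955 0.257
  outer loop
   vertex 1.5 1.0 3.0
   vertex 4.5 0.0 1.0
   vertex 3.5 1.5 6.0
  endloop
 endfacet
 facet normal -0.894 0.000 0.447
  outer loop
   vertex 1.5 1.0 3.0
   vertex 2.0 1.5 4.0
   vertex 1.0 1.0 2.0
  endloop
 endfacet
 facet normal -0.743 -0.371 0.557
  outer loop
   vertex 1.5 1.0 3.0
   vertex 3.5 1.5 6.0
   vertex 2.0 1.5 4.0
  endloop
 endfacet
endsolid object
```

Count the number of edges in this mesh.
12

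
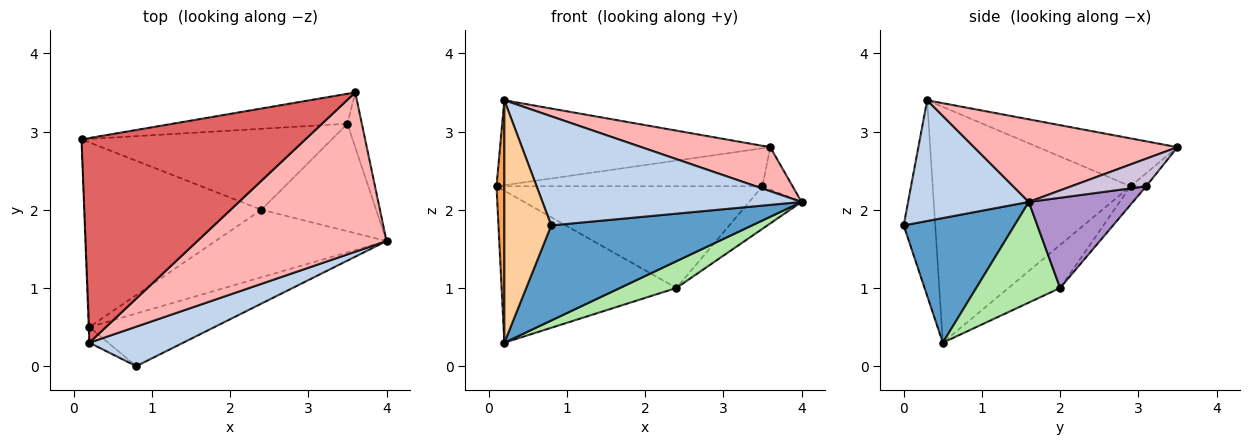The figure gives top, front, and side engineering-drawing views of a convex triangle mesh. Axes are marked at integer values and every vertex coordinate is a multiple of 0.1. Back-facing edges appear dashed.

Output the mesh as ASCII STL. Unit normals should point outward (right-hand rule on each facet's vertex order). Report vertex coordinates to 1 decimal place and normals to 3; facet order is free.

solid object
 facet normal 0.435 -0.788 -0.436
  outer loop
   vertex 0.2 0.5 0.3
   vertex 4.0 1.6 2.1
   vertex 0.8 0.0 1.8
  endloop
 endfacet
 facet normal 0.401 -0.861 0.312
  outer loop
   vertex 0.2 0.3 3.4
   vertex 0.8 0.0 1.8
   vertex 4.0 1.6 2.1
  endloop
 endfacet
 facet normal -0.999 -0.040 -0.003
  outer loop
   vertex 0.2 0.3 3.4
   vertex 0.1 2.9 2.3
   vertex 0.2 0.5 0.3
  endloop
 endfacet
 facet normal -0.557 -0.829 -0.053
  outer loop
   vertex 0.2 0.3 3.4
   vertex 0.2 0.5 0.3
   vertex 0.8 0.0 1.8
  endloop
 endfacet
 facet normal -0.184 0.625 -0.759
  outer loop
   vertex 2.4 2.0 1.0
   vertex 0.2 0.5 0.3
   vertex 0.1 2.9 2.3
  endloop
 endfacet
 facet normal 0.480 -0.323 -0.816
  outer loop
   vertex 2.4 2.0 1.0
   vertex 4.0 1.6 2.1
   vertex 0.2 0.5 0.3
  endloop
 endfacet
 facet normal -0.194 0.376 0.906
  outer loop
   vertex 3.6 3.5 2.8
   vertex 0.1 2.9 2.3
   vertex 0.2 0.3 3.4
  endloop
 endfacet
 facet normal 0.388 -0.246 0.888
  outer loop
   vertex 3.6 3.5 2.8
   vertex 0.2 0.3 3.4
   vertex 4.0 1.6 2.1
  endloop
 endfacet
 facet normal 0.590 0.297 -0.751
  outer loop
   vertex 3.5 3.1 2.3
   vertex 4.0 1.6 2.1
   vertex 2.4 2.0 1.0
  endloop
 endfacet
 facet normal 0.835 0.336 -0.436
  outer loop
   vertex 3.5 3.1 2.3
   vertex 3.6 3.5 2.8
   vertex 4.0 1.6 2.1
  endloop
 endfacet
 facet normal -0.046 0.781 -0.622
  outer loop
   vertex 3.5 3.1 2.3
   vertex 2.4 2.0 1.0
   vertex 0.1 2.9 2.3
  endloop
 endfacet
 facet normal -0.046 0.785 -0.618
  outer loop
   vertex 3.5 3.1 2.3
   vertex 0.1 2.9 2.3
   vertex 3.6 3.5 2.8
  endloop
 endfacet
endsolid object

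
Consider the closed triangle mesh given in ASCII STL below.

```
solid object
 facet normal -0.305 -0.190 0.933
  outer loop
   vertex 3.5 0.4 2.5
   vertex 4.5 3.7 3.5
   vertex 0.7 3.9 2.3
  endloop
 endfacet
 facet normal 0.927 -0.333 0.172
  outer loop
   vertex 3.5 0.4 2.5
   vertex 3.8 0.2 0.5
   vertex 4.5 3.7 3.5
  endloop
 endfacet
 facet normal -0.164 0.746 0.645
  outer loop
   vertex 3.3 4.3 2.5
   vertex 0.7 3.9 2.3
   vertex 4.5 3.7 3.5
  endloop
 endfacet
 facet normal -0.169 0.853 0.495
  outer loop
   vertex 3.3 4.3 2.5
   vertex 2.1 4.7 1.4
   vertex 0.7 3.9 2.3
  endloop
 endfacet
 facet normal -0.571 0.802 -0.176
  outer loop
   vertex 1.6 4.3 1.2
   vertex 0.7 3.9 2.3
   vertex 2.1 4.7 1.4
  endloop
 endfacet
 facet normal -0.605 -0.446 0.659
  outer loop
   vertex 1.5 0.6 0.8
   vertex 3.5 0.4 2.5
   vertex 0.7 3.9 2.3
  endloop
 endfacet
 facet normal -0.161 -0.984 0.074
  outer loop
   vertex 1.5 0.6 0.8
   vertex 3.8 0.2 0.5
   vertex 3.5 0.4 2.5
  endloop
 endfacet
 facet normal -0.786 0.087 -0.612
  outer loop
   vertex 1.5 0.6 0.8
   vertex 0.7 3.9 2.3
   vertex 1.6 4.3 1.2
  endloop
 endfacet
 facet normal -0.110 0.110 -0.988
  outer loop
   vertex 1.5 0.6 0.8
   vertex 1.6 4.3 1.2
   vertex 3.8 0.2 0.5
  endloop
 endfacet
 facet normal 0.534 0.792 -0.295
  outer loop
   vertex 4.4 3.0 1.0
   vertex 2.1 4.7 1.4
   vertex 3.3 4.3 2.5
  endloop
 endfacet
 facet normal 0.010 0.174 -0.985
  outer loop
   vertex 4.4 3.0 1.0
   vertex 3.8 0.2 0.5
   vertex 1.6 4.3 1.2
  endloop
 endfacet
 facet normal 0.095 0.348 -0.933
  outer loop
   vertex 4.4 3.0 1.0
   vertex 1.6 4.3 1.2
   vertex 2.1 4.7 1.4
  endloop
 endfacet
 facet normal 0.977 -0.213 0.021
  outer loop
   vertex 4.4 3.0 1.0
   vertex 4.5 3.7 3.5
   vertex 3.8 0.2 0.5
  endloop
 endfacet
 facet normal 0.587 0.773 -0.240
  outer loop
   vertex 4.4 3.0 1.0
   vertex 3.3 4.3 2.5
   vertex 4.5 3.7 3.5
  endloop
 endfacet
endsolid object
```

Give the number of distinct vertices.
9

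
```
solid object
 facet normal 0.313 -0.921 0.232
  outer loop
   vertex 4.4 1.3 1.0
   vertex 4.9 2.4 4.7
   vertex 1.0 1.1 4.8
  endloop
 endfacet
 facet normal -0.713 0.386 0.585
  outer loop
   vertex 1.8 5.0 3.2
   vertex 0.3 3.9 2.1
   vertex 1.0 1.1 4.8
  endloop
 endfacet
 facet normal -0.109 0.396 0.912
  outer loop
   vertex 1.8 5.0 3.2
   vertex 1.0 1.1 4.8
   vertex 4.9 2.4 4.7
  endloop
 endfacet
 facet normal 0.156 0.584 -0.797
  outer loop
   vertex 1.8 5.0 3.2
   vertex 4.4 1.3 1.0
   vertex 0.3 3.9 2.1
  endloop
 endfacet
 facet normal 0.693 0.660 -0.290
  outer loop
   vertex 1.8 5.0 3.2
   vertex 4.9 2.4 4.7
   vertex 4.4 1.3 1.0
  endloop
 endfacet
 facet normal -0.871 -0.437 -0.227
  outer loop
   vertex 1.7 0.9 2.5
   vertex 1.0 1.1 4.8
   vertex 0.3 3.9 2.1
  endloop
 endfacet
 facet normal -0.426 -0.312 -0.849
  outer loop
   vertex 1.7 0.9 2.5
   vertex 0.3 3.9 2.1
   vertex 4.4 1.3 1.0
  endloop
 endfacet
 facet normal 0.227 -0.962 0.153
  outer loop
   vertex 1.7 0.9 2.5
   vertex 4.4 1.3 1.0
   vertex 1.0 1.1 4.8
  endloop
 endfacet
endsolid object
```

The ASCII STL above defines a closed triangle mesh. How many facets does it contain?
8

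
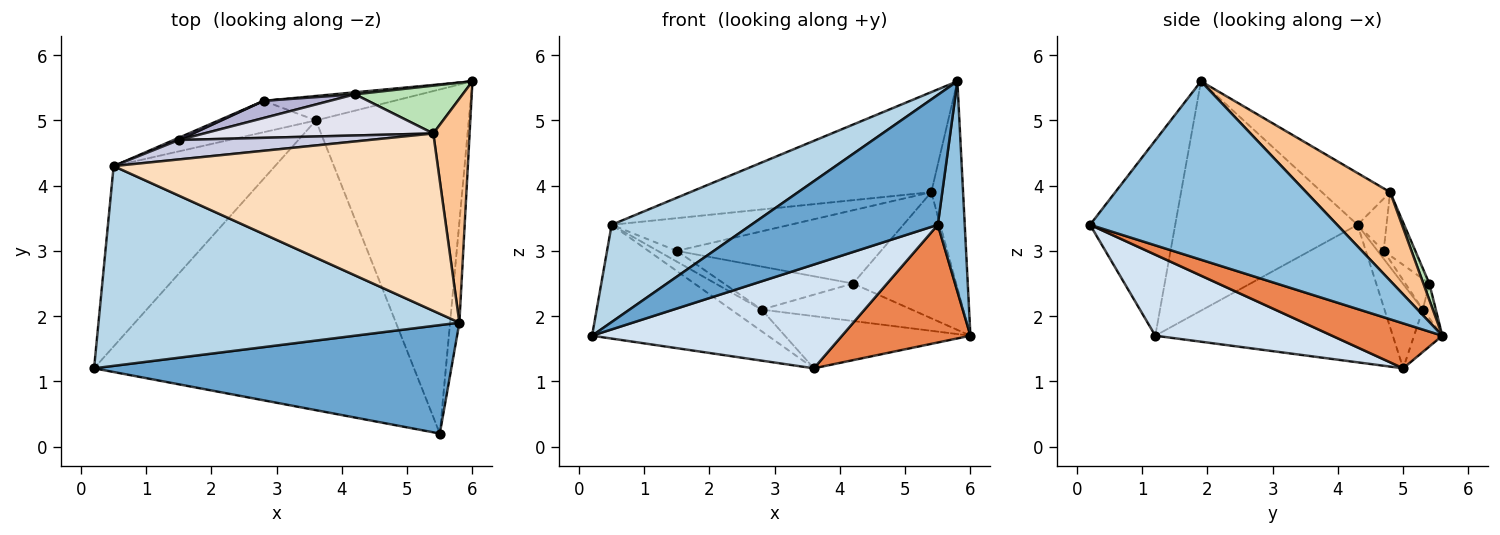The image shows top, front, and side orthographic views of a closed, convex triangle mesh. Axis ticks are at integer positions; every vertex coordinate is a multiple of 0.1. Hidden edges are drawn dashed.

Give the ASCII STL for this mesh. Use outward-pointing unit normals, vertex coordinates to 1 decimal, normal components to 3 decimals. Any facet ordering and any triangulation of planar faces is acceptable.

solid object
 facet normal -0.331 -0.724 0.605
  outer loop
   vertex 5.8 1.9 5.6
   vertex 0.2 1.2 1.7
   vertex 5.5 0.2 3.4
  endloop
 endfacet
 facet normal 0.993 -0.108 -0.052
  outer loop
   vertex 5.8 1.9 5.6
   vertex 5.5 0.2 3.4
   vertex 6.0 5.6 1.7
  endloop
 endfacet
 facet normal -0.496 -0.380 0.781
  outer loop
   vertex 0.5 4.3 3.4
   vertex 0.2 1.2 1.7
   vertex 5.8 1.9 5.6
  endloop
 endfacet
 facet normal 0.232 -0.328 -0.916
  outer loop
   vertex 3.6 5.0 1.2
   vertex 5.5 0.2 3.4
   vertex 0.2 1.2 1.7
  endloop
 endfacet
 facet normal 0.268 -0.312 -0.912
  outer loop
   vertex 3.6 5.0 1.2
   vertex 6.0 5.6 1.7
   vertex 5.5 0.2 3.4
  endloop
 endfacet
 facet normal -0.585 0.433 -0.686
  outer loop
   vertex 3.6 5.0 1.2
   vertex 0.2 1.2 1.7
   vertex 0.5 4.3 3.4
  endloop
 endfacet
 facet normal 0.873 0.330 0.358
  outer loop
   vertex 5.4 4.8 3.9
   vertex 5.8 1.9 5.6
   vertex 6.0 5.6 1.7
  endloop
 endfacet
 facet normal -0.138 0.487 0.863
  outer loop
   vertex 5.4 4.8 3.9
   vertex 0.5 4.3 3.4
   vertex 5.8 1.9 5.6
  endloop
 endfacet
 facet normal -0.137 0.897 -0.420
  outer loop
   vertex 2.8 5.3 2.1
   vertex 6.0 5.6 1.7
   vertex 3.6 5.0 1.2
  endloop
 endfacet
 facet normal -0.580 0.463 -0.670
  outer loop
   vertex 2.8 5.3 2.1
   vertex 3.6 5.0 1.2
   vertex 0.5 4.3 3.4
  endloop
 endfacet
 facet normal 0.054 0.934 0.354
  outer loop
   vertex 4.2 5.4 2.5
   vertex 5.4 4.8 3.9
   vertex 6.0 5.6 1.7
  endloop
 endfacet
 facet normal -0.087 0.995 0.054
  outer loop
   vertex 4.2 5.4 2.5
   vertex 6.0 5.6 1.7
   vertex 2.8 5.3 2.1
  endloop
 endfacet
 facet normal -0.295 0.935 0.197
  outer loop
   vertex 1.5 4.7 3.0
   vertex 2.8 5.3 2.1
   vertex 0.5 4.3 3.4
  endloop
 endfacet
 facet normal -0.170 0.915 0.365
  outer loop
   vertex 1.5 4.7 3.0
   vertex 4.2 5.4 2.5
   vertex 2.8 5.3 2.1
  endloop
 endfacet
 facet normal -0.138 0.852 0.505
  outer loop
   vertex 1.5 4.7 3.0
   vertex 0.5 4.3 3.4
   vertex 5.4 4.8 3.9
  endloop
 endfacet
 facet normal -0.134 0.864 0.485
  outer loop
   vertex 1.5 4.7 3.0
   vertex 5.4 4.8 3.9
   vertex 4.2 5.4 2.5
  endloop
 endfacet
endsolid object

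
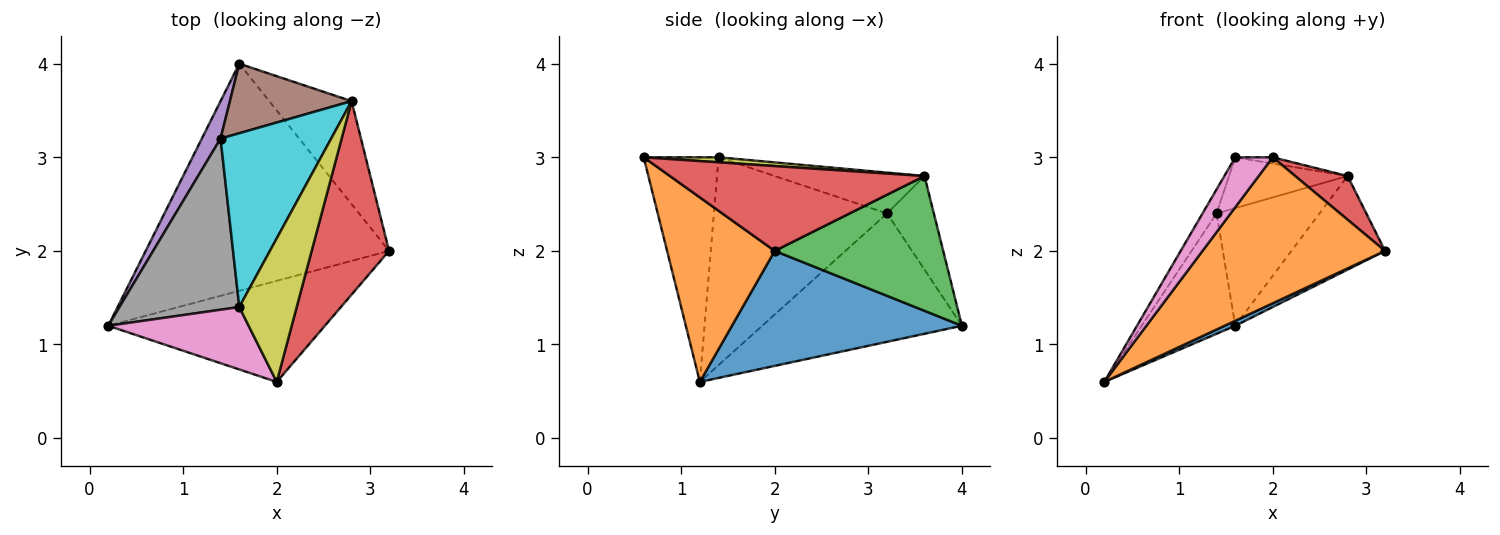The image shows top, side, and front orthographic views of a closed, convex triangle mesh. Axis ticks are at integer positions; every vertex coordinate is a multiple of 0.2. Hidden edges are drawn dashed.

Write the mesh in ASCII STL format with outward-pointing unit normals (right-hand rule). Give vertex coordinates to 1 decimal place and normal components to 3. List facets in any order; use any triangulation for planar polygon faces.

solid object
 facet normal 0.427 -0.020 -0.904
  outer loop
   vertex 1.6 4.0 1.2
   vertex 3.2 2.0 2.0
   vertex 0.2 1.2 0.6
  endloop
 endfacet
 facet normal 0.436 -0.740 -0.512
  outer loop
   vertex 2.0 0.6 3.0
   vertex 0.2 1.2 0.6
   vertex 3.2 2.0 2.0
  endloop
 endfacet
 facet normal 0.771 0.428 -0.471
  outer loop
   vertex 2.8 3.6 2.8
   vertex 3.2 2.0 2.0
   vertex 1.6 4.0 1.2
  endloop
 endfacet
 facet normal 0.731 -0.150 0.666
  outer loop
   vertex 2.8 3.6 2.8
   vertex 2.0 0.6 3.0
   vertex 3.2 2.0 2.0
  endloop
 endfacet
 facet normal -0.898 0.421 0.131
  outer loop
   vertex 1.4 3.2 2.4
   vertex 1.6 4.0 1.2
   vertex 0.2 1.2 0.6
  endloop
 endfacet
 facet normal -0.364 0.802 0.474
  outer loop
   vertex 1.4 3.2 2.4
   vertex 2.8 3.6 2.8
   vertex 1.6 4.0 1.2
  endloop
 endfacet
 facet normal -0.781 -0.390 0.488
  outer loop
   vertex 1.6 1.4 3.0
   vertex 0.2 1.2 0.6
   vertex 2.0 0.6 3.0
  endloop
 endfacet
 facet normal -0.864 0.070 0.498
  outer loop
   vertex 1.6 1.4 3.0
   vertex 1.4 3.2 2.4
   vertex 0.2 1.2 0.6
  endloop
 endfacet
 facet normal 0.087 0.043 0.995
  outer loop
   vertex 1.6 1.4 3.0
   vertex 2.0 0.6 3.0
   vertex 2.8 3.6 2.8
  endloop
 endfacet
 facet normal -0.334 0.264 0.905
  outer loop
   vertex 1.6 1.4 3.0
   vertex 2.8 3.6 2.8
   vertex 1.4 3.2 2.4
  endloop
 endfacet
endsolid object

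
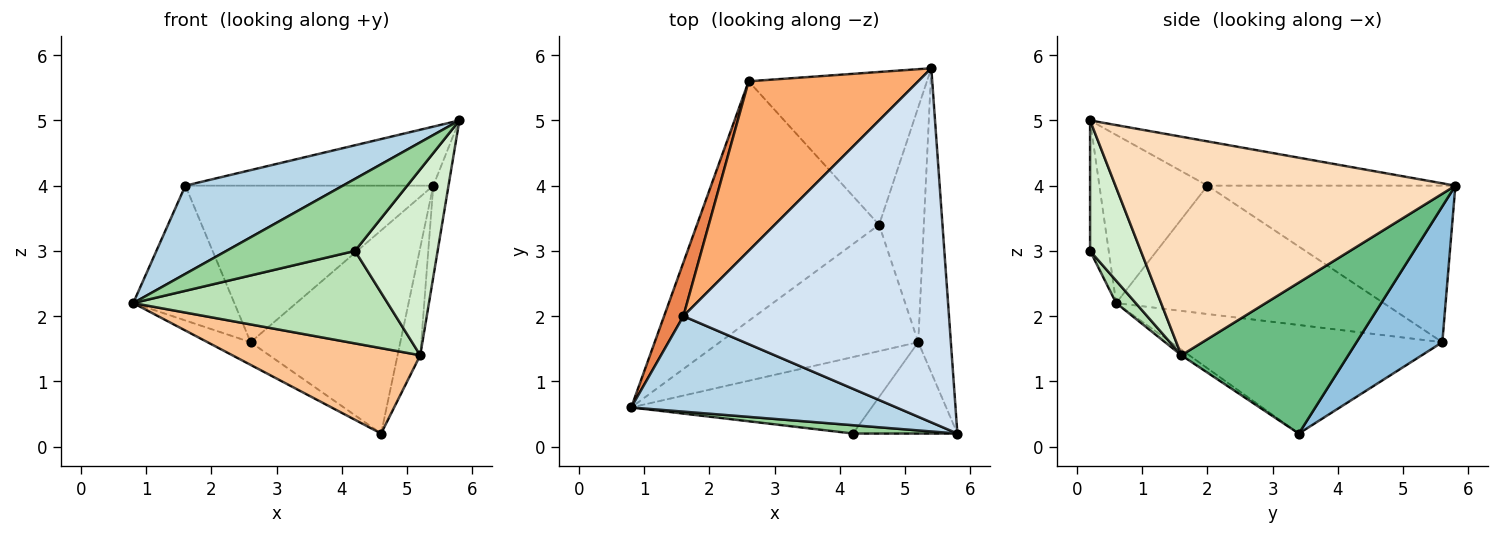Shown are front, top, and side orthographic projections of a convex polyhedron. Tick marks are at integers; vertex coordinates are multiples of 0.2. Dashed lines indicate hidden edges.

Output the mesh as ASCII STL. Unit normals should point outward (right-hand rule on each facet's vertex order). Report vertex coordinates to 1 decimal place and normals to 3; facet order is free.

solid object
 facet normal -0.510 0.081 -0.856
  outer loop
   vertex 2.6 5.6 1.6
   vertex 4.6 3.4 0.2
   vertex 0.8 0.6 2.2
  endloop
 endfacet
 facet normal 0.417 0.726 -0.547
  outer loop
   vertex 2.6 5.6 1.6
   vertex 5.4 5.8 4.0
   vertex 4.6 3.4 0.2
  endloop
 endfacet
 facet normal -0.422 -0.615 0.666
  outer loop
   vertex 1.6 2.0 4.0
   vertex 0.8 0.6 2.2
   vertex 5.8 0.2 5.0
  endloop
 endfacet
 facet normal -0.162 0.162 0.973
  outer loop
   vertex 1.6 2.0 4.0
   vertex 5.8 0.2 5.0
   vertex 5.4 5.8 4.0
  endloop
 endfacet
 facet normal -0.926 0.350 0.139
  outer loop
   vertex 1.6 2.0 4.0
   vertex 2.6 5.6 1.6
   vertex 0.8 0.6 2.2
  endloop
 endfacet
 facet normal -0.561 0.561 0.608
  outer loop
   vertex 1.6 2.0 4.0
   vertex 5.4 5.8 4.0
   vertex 2.6 5.6 1.6
  endloop
 endfacet
 facet normal -0.023 -0.560 -0.828
  outer loop
   vertex 5.2 1.6 1.4
   vertex 0.8 0.6 2.2
   vertex 4.6 3.4 0.2
  endloop
 endfacet
 facet normal 0.988 0.044 -0.147
  outer loop
   vertex 5.2 1.6 1.4
   vertex 5.4 5.8 4.0
   vertex 5.8 0.2 5.0
  endloop
 endfacet
 facet normal 0.951 0.129 -0.282
  outer loop
   vertex 5.2 1.6 1.4
   vertex 4.6 3.4 0.2
   vertex 5.4 5.8 4.0
  endloop
 endfacet
 facet normal -0.142 -0.983 0.114
  outer loop
   vertex 4.2 0.2 3.0
   vertex 5.8 0.2 5.0
   vertex 0.8 0.6 2.2
  endloop
 endfacet
 facet normal 0.059 -0.769 -0.636
  outer loop
   vertex 4.2 0.2 3.0
   vertex 0.8 0.6 2.2
   vertex 5.2 1.6 1.4
  endloop
 endfacet
 facet normal 0.483 -0.786 -0.386
  outer loop
   vertex 4.2 0.2 3.0
   vertex 5.2 1.6 1.4
   vertex 5.8 0.2 5.0
  endloop
 endfacet
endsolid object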